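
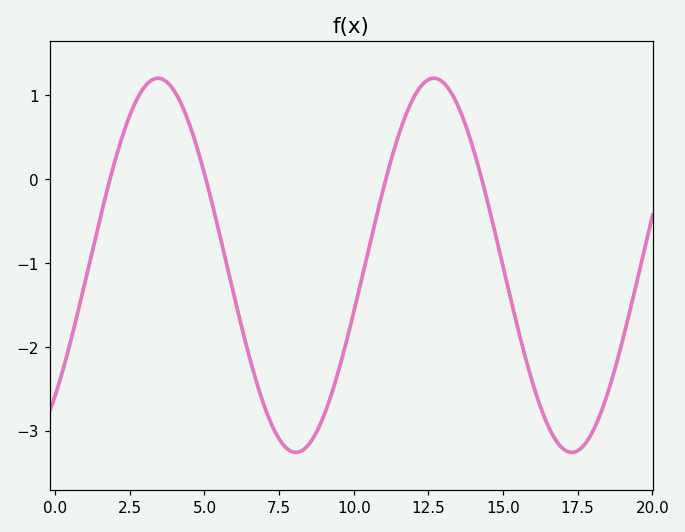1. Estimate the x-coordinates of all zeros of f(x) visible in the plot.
2, 5, 11, 14.5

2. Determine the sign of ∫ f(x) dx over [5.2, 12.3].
negative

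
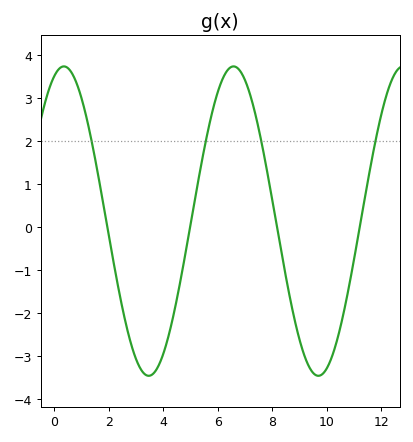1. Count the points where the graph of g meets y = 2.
4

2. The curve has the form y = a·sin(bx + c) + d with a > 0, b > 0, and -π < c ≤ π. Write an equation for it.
y = 3.6sin(1.01x + 1.21) + 0.14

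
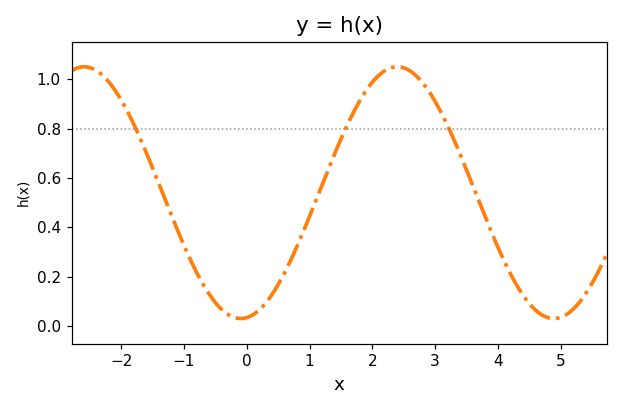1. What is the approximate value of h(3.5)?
0.64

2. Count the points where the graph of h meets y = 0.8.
3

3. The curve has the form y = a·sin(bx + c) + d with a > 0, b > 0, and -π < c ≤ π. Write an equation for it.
y = 0.51sin(1.3x - 1.4) + 0.54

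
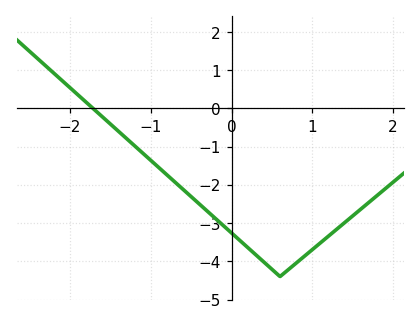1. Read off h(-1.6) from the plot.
-0.2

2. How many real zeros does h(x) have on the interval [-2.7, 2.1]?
1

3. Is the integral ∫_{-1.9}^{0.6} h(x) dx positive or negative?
negative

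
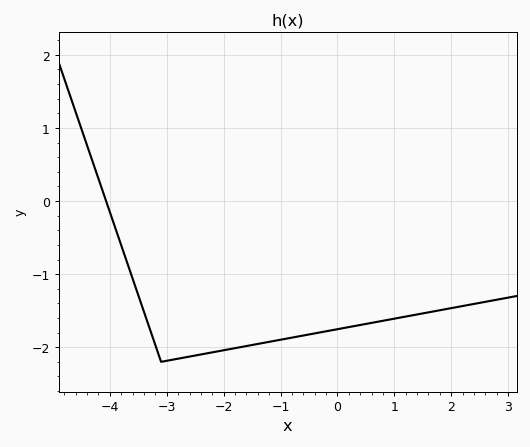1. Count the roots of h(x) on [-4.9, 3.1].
1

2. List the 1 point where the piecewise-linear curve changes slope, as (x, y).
(-3.1, -2.2)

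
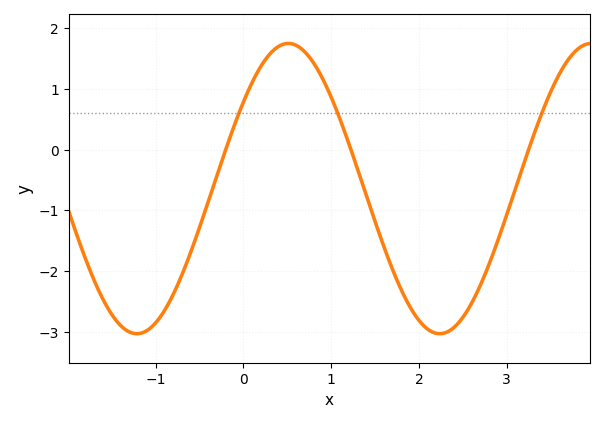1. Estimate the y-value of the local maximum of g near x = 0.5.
1.7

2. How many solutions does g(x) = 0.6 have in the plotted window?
3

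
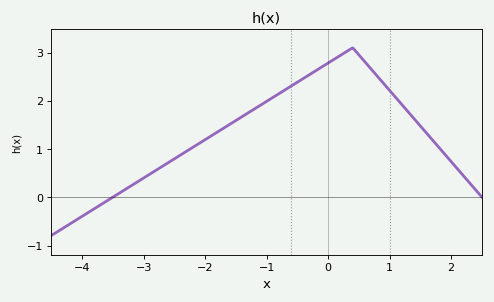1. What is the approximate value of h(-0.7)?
2.2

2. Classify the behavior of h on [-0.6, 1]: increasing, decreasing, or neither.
neither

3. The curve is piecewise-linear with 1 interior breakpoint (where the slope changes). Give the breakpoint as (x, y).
(0.4, 3.1)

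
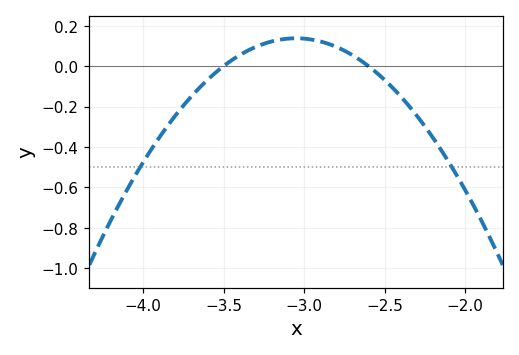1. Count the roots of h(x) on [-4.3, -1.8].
2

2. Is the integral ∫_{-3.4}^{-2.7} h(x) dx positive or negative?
positive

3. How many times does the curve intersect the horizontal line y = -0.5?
2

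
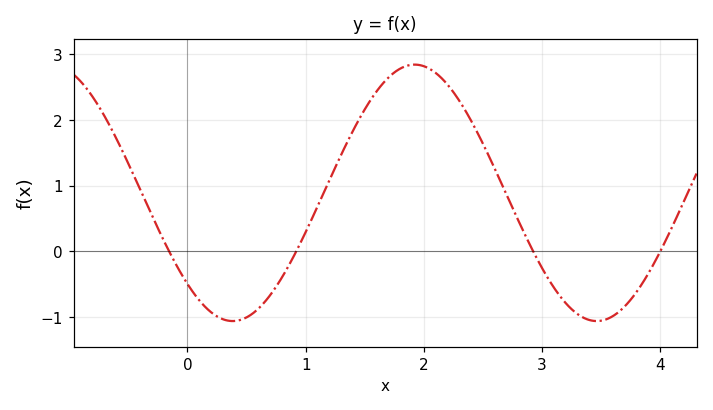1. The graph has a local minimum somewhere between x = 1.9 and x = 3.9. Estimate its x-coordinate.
3.5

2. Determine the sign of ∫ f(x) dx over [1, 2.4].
positive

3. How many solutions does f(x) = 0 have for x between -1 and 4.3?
4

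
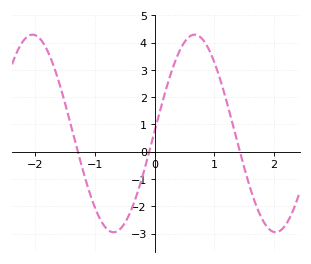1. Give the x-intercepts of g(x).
-1.29, -0.089, 1.43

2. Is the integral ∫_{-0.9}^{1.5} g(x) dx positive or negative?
positive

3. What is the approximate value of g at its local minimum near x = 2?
-2.95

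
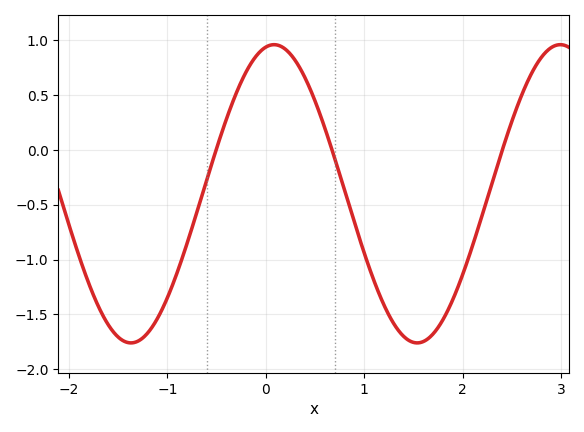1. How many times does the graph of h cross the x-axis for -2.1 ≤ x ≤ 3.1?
3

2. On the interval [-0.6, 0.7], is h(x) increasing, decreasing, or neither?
neither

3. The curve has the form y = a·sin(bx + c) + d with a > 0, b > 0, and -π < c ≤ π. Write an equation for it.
y = 1.36sin(2.2x + 1.4) - 0.4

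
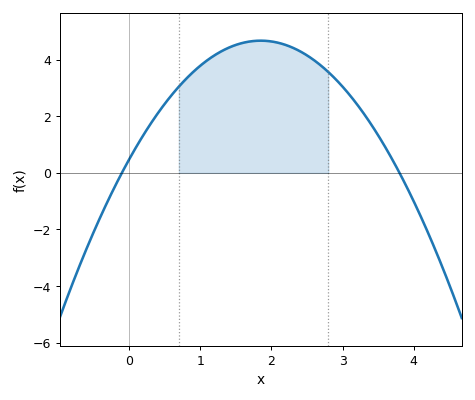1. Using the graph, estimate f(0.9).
3.6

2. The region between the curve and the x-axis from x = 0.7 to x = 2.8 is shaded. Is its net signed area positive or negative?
positive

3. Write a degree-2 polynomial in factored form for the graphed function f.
y = -1.23(x + 0.1)(x - 3.8)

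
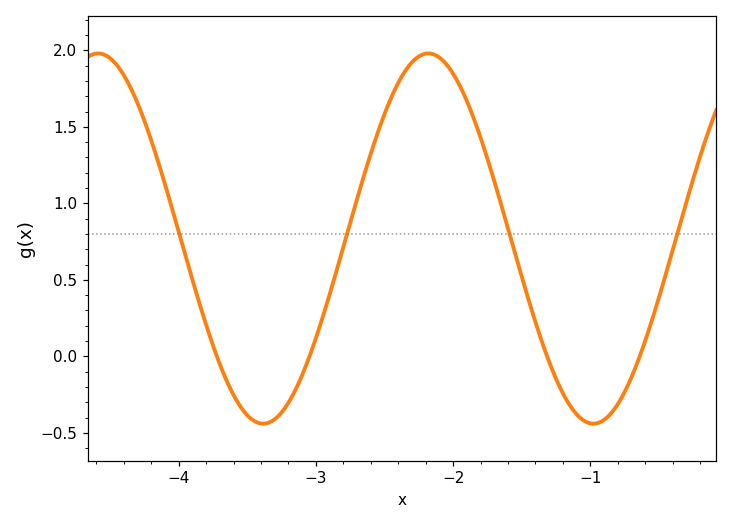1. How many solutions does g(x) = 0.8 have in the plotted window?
4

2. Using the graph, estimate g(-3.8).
0.205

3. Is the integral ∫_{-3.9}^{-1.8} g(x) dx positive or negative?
positive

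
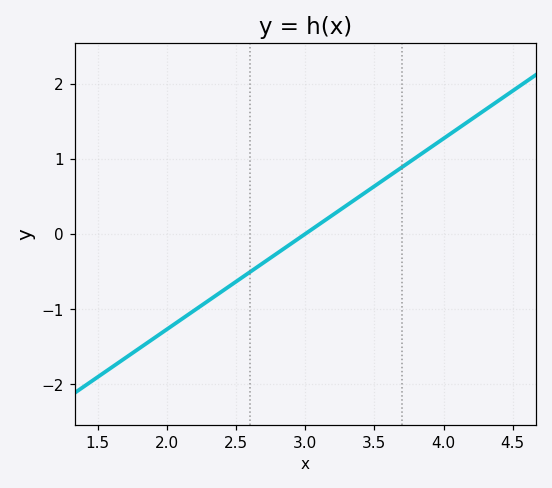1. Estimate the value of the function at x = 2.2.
-1.02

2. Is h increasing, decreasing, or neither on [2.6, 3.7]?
increasing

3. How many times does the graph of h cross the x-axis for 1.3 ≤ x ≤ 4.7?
1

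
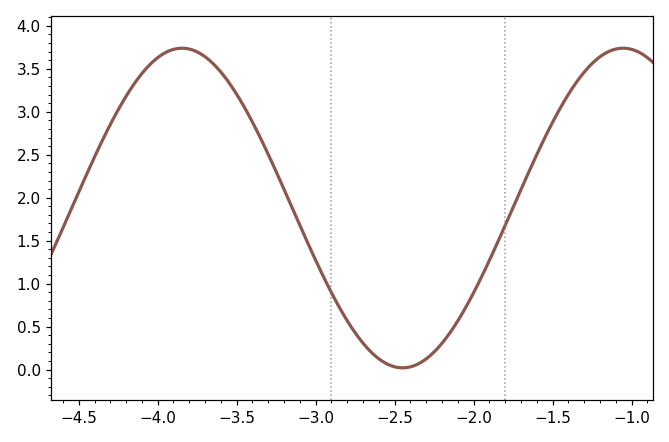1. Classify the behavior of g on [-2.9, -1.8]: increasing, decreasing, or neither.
neither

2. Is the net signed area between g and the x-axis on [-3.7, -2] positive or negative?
positive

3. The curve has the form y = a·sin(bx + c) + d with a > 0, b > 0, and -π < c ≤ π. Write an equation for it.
y = 1.86sin(2.25x - 2.34) + 1.88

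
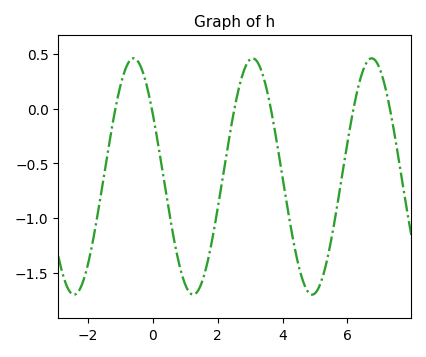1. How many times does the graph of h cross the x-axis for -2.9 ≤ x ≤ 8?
6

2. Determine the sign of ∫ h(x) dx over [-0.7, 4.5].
negative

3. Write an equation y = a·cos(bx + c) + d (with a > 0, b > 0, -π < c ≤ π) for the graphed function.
y = 1.08cos(1.71x + 1.02) - 0.62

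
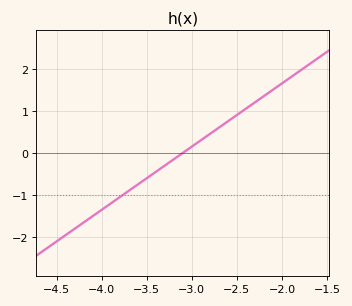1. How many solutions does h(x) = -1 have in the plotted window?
1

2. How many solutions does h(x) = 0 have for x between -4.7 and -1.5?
1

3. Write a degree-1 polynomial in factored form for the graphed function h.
y = 1.5(x + 3.1)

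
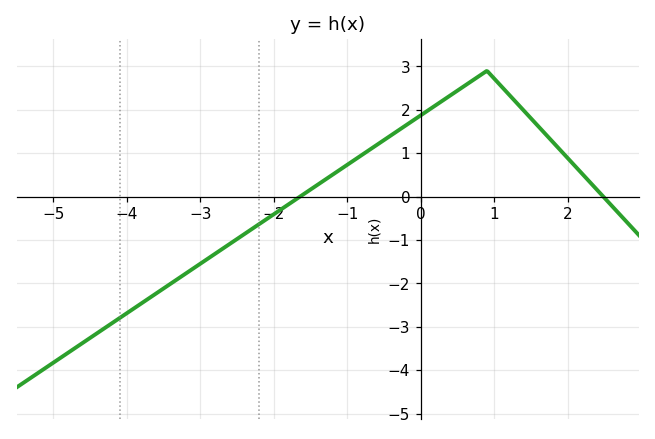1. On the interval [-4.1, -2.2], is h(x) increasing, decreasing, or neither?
increasing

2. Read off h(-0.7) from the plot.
1.1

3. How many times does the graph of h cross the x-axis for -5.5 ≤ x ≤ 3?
2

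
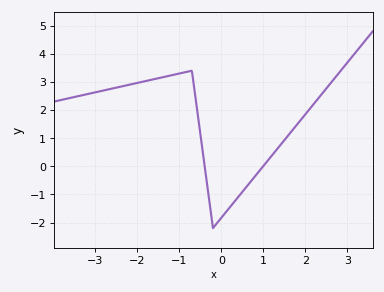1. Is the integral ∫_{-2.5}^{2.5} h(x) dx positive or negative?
positive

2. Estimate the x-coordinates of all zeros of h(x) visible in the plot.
-0.4, 1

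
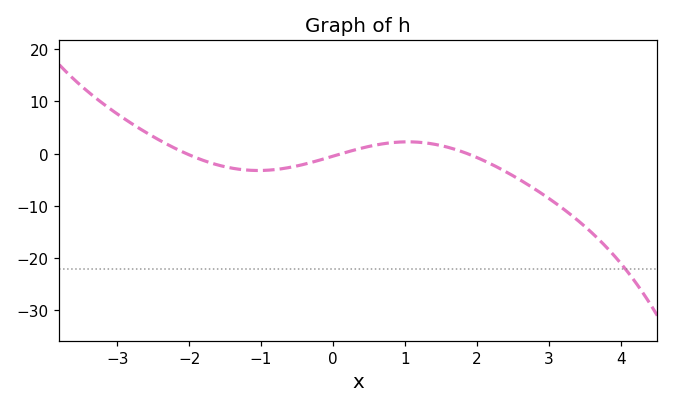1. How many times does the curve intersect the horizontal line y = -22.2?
1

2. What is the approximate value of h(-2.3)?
2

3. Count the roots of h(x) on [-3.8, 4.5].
3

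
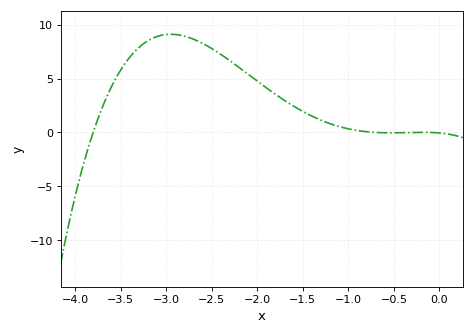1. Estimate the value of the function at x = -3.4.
7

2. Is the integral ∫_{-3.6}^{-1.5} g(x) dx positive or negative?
positive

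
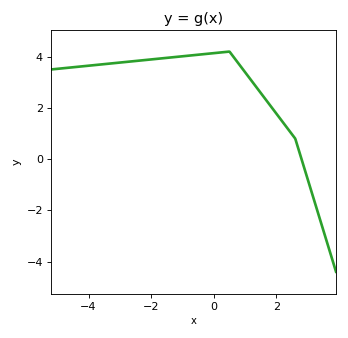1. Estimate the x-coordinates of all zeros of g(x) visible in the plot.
2.8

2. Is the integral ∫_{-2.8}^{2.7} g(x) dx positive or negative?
positive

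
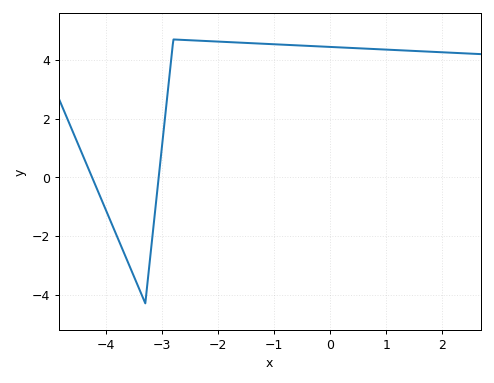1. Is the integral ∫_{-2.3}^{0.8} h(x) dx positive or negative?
positive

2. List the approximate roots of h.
-4.2, -3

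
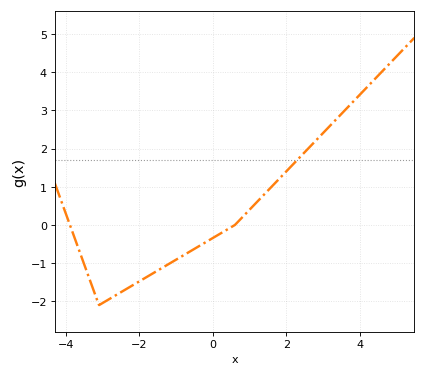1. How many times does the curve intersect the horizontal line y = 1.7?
1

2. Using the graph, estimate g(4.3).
3.71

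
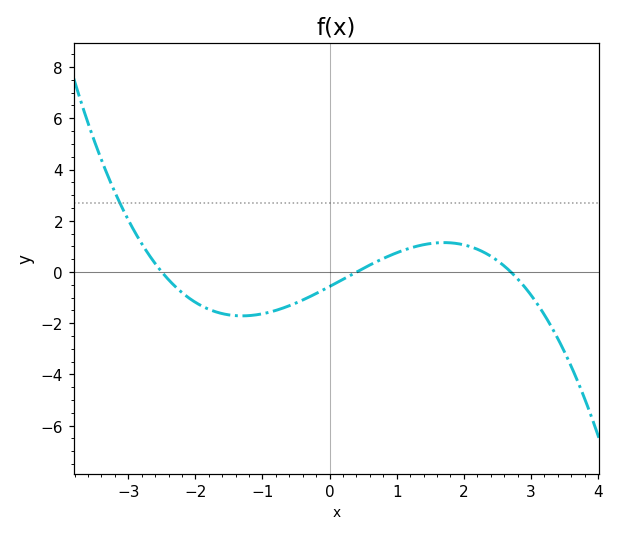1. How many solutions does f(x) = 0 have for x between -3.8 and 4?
3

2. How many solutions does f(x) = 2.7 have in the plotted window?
1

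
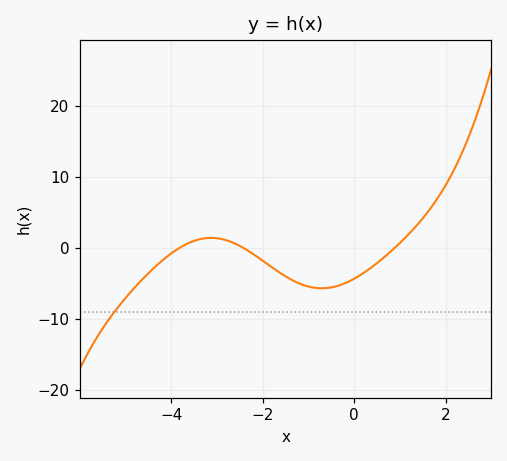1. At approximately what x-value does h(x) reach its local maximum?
-3.13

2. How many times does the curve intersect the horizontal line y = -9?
1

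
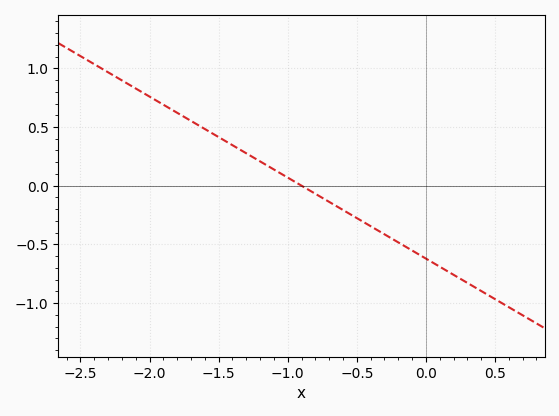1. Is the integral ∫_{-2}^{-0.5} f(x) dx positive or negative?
positive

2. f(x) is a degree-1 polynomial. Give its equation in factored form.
y = -0.69(x + 0.9)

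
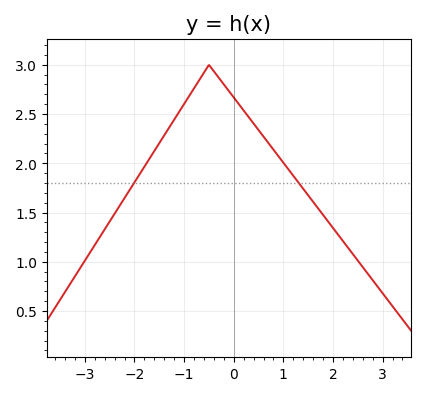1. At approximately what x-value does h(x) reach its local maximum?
-0.5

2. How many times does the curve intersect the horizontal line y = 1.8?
2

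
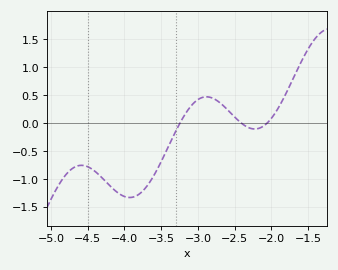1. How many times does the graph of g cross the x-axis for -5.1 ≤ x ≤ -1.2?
3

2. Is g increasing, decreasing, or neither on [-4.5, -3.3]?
neither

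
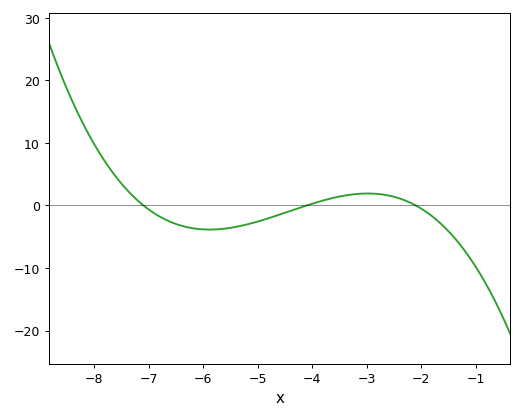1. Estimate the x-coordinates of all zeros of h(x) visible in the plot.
-7.1, -4.1, -2.1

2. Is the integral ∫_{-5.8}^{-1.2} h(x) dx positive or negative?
negative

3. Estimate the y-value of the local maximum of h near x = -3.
1.91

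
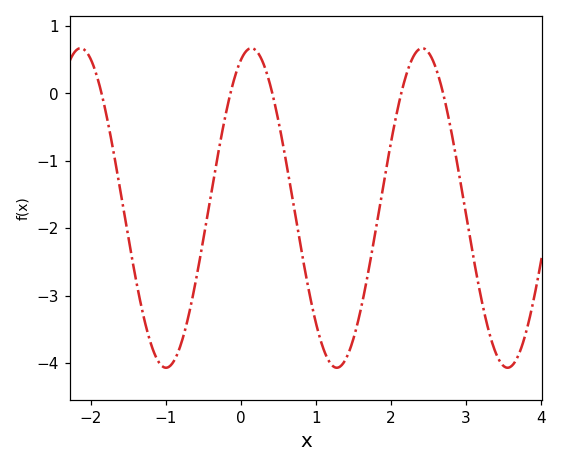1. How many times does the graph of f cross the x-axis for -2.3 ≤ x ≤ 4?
5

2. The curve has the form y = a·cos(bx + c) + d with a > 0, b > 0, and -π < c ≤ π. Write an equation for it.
y = 2.37cos(2.8x - 0.38) - 1.7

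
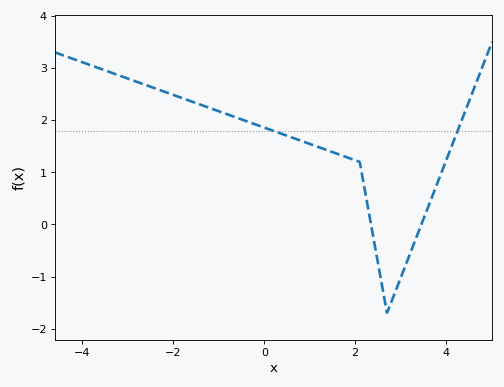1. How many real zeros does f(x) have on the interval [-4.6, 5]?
2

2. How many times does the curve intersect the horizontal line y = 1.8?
2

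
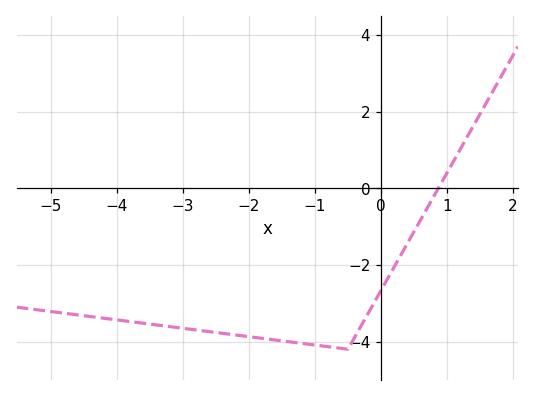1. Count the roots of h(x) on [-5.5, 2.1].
1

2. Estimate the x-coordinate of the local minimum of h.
-0.5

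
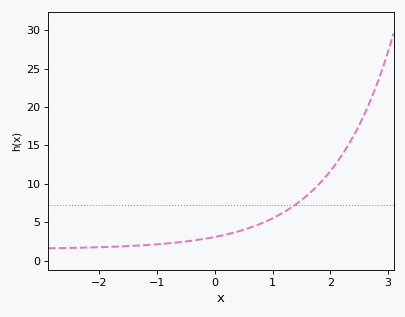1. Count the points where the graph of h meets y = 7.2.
1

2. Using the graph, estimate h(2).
11.6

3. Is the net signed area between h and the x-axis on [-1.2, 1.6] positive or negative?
positive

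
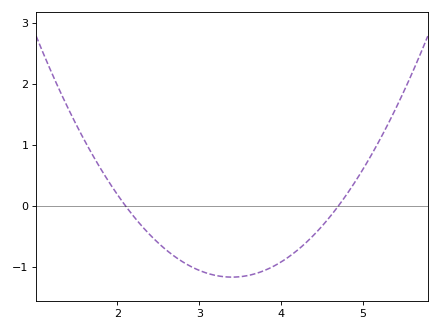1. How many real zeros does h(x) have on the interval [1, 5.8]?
2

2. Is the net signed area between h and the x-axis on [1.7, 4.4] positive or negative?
negative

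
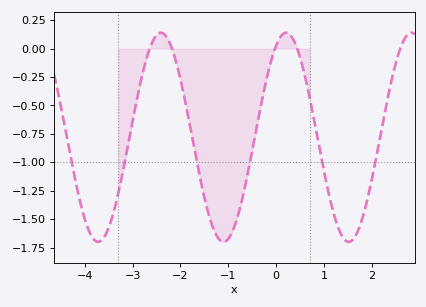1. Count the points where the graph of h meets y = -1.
6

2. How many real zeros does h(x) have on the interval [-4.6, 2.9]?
5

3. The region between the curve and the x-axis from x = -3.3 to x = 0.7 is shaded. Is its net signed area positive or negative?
negative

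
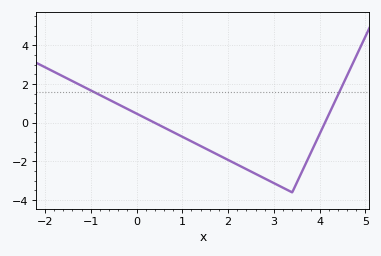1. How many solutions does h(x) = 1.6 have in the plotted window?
2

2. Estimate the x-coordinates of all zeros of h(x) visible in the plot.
0.397, 4.11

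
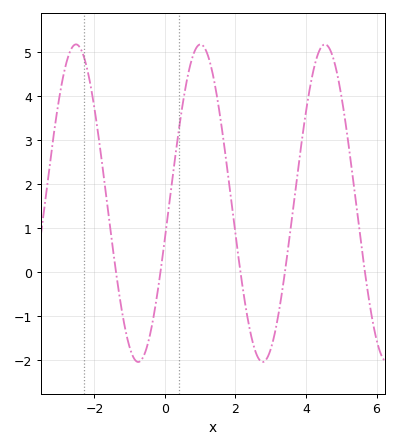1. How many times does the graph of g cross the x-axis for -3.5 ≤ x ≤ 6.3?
5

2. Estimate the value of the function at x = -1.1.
-1.39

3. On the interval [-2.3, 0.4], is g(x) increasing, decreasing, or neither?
neither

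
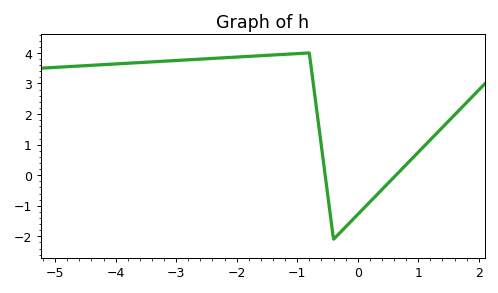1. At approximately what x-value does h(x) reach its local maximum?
-0.8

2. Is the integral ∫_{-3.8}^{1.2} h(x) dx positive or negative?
positive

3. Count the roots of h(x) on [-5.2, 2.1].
2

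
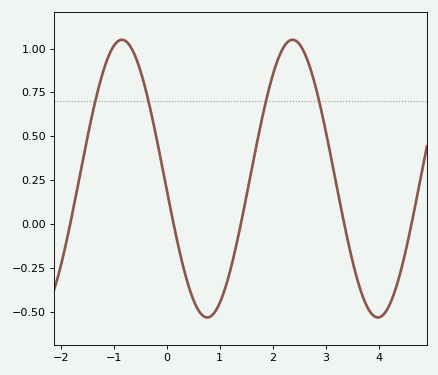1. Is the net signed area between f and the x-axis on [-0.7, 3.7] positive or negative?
positive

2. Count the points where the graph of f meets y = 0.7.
4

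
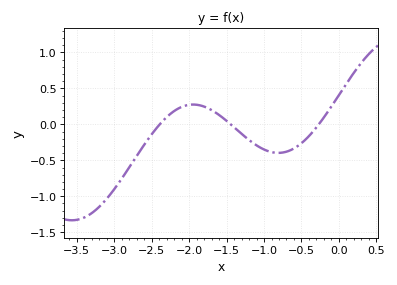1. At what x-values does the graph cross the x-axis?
-2.39, -1.44, -0.269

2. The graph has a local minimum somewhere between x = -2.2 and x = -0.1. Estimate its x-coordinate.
-0.809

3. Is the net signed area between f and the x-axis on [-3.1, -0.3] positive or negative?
negative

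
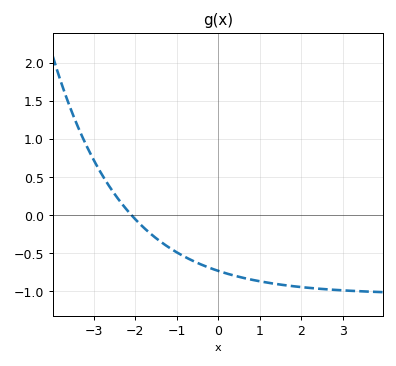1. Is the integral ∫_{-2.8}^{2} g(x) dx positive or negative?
negative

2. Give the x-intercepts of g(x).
-2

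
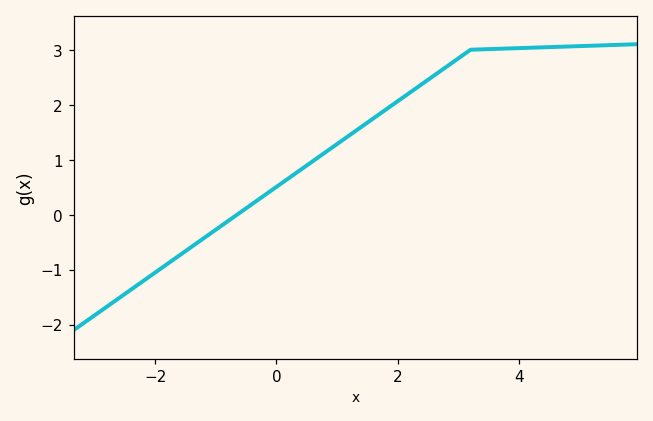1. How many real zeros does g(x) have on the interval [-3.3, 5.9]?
1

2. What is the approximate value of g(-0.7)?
0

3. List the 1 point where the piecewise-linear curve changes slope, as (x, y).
(3.2, 3)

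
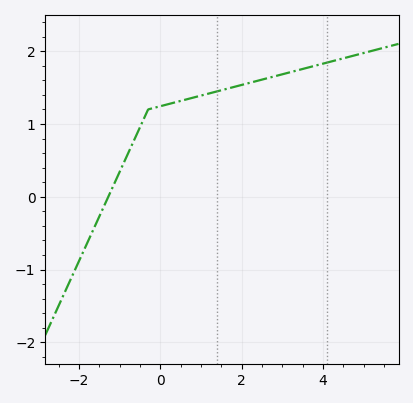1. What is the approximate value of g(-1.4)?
-0.1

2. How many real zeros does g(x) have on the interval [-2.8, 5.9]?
1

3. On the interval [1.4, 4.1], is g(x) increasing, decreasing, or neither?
increasing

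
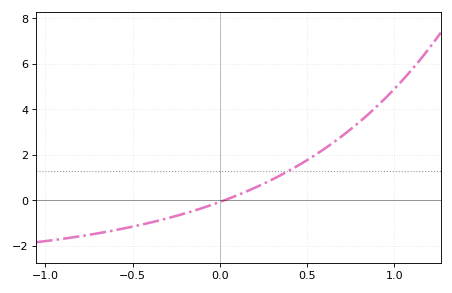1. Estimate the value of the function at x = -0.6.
-1.32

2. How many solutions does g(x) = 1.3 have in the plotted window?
1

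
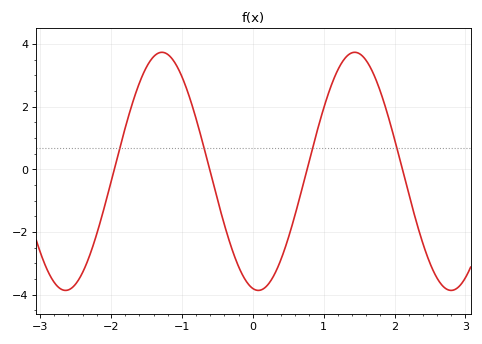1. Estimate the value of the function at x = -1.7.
2.2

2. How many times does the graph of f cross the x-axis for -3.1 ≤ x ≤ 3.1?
4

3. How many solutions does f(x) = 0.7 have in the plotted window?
4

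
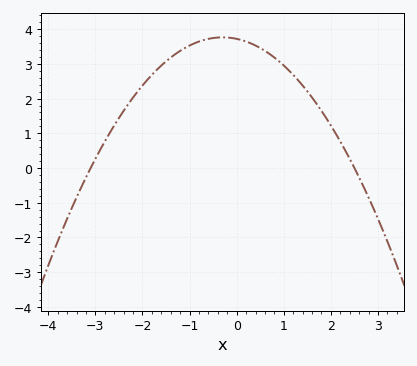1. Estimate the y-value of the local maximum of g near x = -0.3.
3.8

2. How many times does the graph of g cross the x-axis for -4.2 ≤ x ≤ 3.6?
2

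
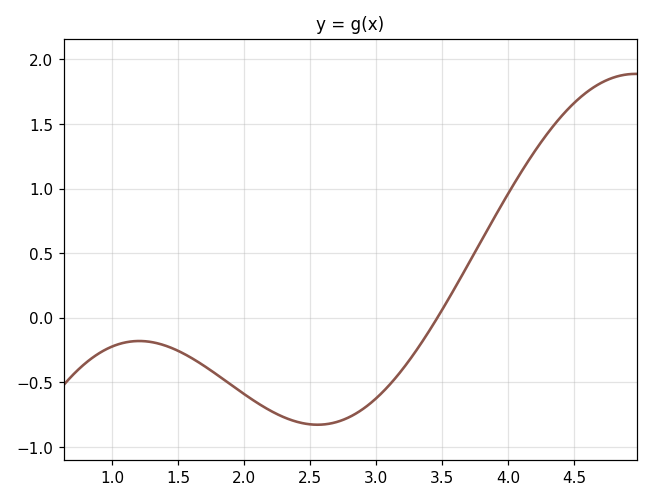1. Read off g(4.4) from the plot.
1.55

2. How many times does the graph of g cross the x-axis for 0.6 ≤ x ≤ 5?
1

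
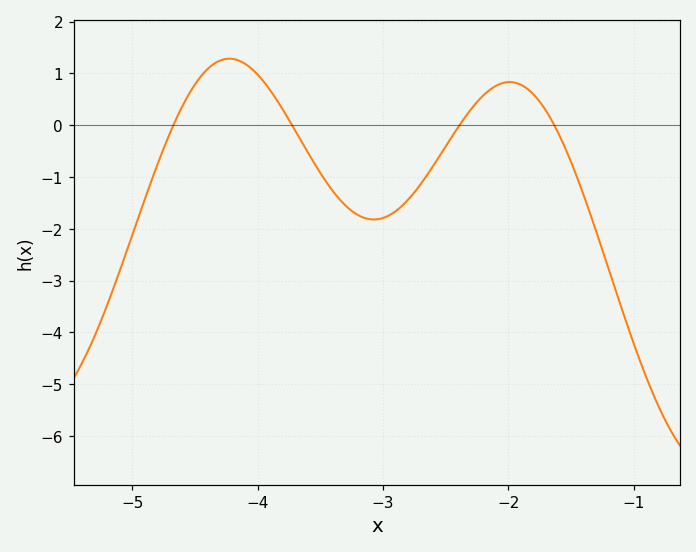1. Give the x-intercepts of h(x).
-4.7, -3.7, -2.4, -1.6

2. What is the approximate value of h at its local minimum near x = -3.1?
-1.8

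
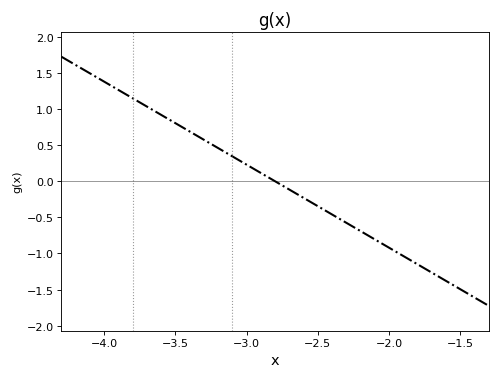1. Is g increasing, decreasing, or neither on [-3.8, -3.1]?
decreasing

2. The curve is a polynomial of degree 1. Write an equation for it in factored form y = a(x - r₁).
y = -1.15(x + 2.8)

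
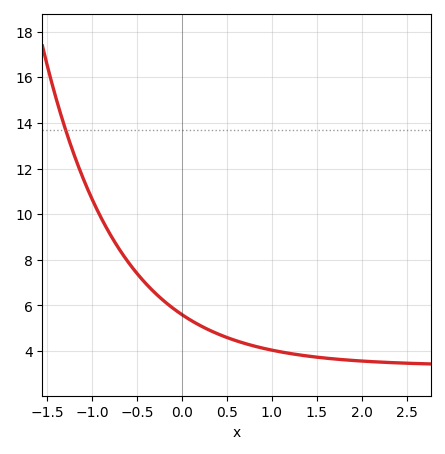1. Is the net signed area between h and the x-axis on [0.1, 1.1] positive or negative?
positive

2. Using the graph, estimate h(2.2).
3.52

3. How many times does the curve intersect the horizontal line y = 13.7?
1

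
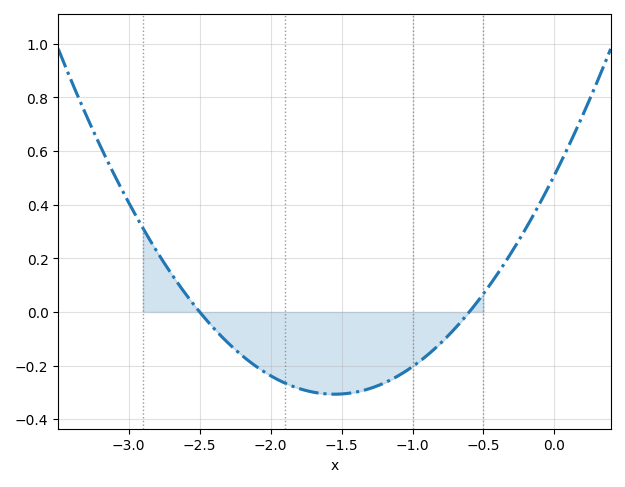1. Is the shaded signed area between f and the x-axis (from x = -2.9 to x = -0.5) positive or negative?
negative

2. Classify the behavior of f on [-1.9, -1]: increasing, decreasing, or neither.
neither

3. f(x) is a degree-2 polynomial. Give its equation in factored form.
y = 0.34(x + 2.5)(x + 0.6)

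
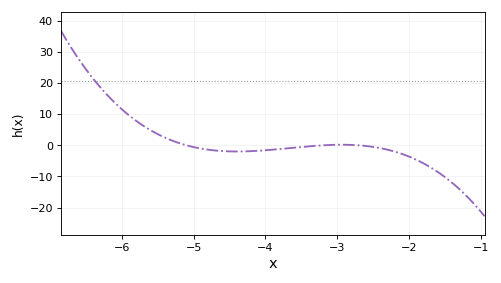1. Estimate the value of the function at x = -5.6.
5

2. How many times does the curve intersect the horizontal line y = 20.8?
1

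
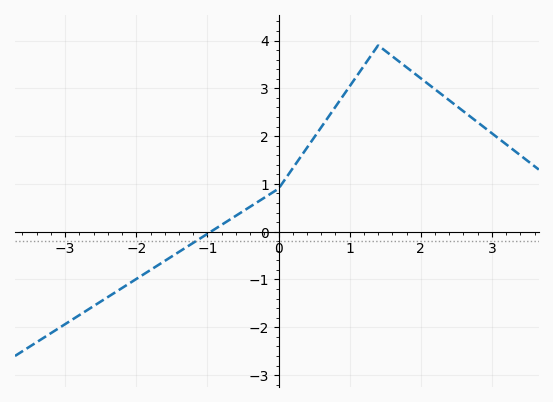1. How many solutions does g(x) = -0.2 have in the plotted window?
1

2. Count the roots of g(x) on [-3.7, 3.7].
1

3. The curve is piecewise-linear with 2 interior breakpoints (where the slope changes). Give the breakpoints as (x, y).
(0, 0.9); (1.4, 3.9)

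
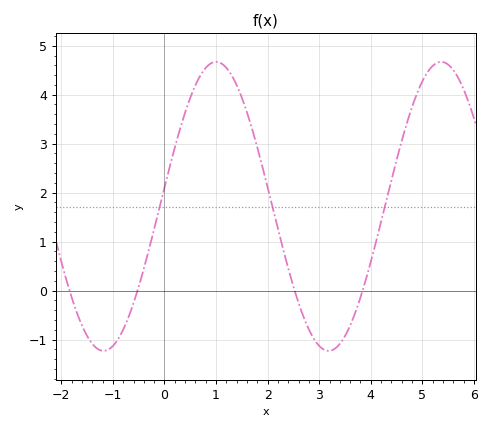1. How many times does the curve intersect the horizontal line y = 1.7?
3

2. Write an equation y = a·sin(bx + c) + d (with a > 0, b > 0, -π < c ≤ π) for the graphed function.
y = 2.95sin(1.44x + 0.13) + 1.72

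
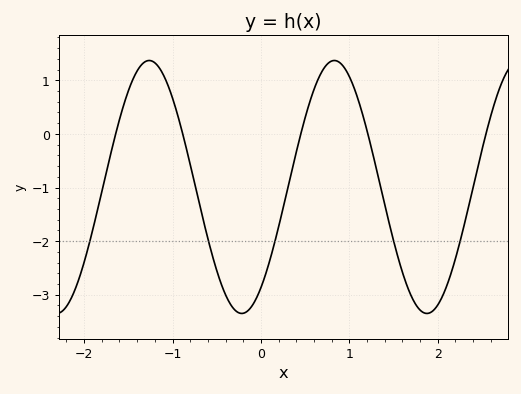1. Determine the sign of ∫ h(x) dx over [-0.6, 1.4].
negative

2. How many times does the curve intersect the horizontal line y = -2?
5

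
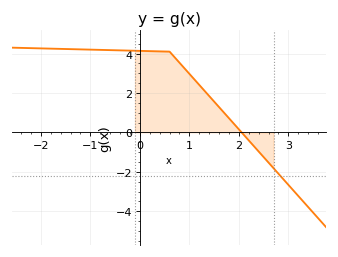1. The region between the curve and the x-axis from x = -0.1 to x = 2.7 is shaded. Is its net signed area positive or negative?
positive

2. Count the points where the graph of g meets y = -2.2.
1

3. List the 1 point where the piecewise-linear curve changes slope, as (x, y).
(0.6, 4.1)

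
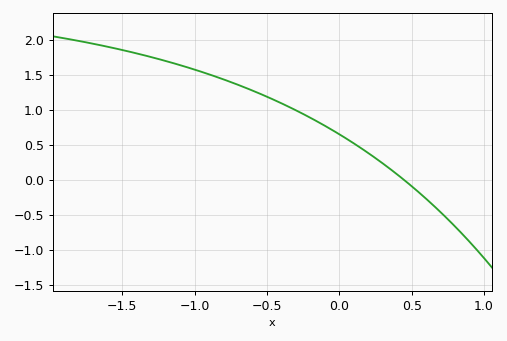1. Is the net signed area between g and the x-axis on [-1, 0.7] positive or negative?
positive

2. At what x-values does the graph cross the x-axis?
0.45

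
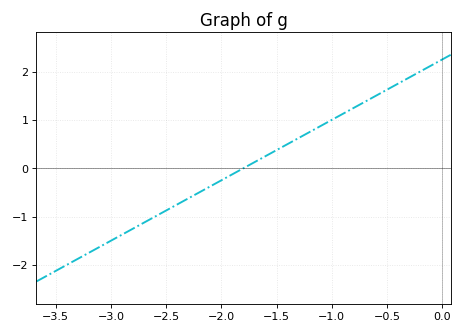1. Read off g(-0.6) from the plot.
1.5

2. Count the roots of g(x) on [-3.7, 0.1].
1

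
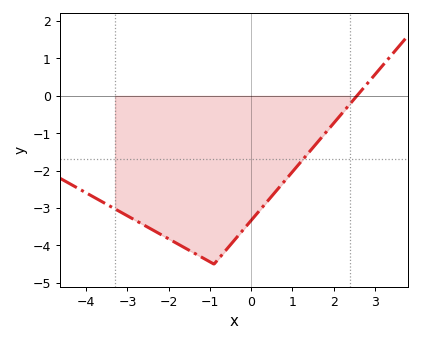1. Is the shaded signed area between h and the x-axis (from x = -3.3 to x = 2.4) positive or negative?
negative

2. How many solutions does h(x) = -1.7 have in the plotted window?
1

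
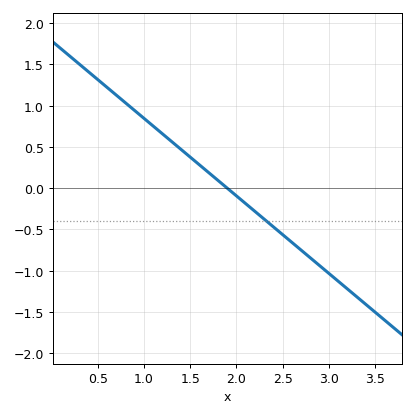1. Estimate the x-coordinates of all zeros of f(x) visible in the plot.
1.9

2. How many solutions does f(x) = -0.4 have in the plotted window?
1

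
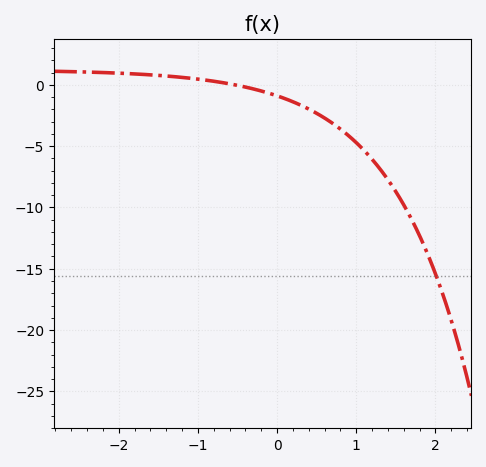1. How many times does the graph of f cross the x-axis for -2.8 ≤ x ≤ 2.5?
1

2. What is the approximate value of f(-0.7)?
0.199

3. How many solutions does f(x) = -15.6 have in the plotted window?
1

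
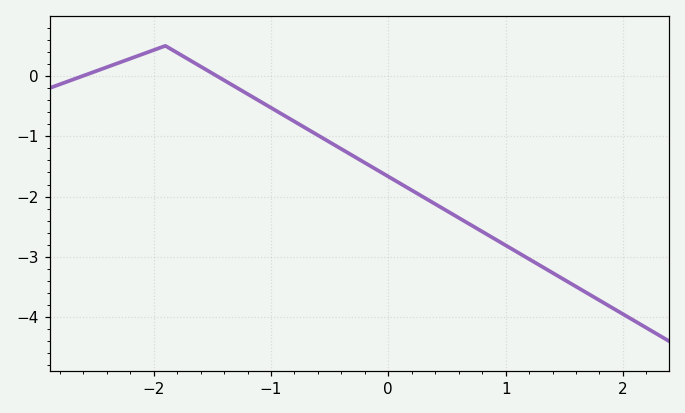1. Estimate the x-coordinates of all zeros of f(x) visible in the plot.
-2.6, -1.46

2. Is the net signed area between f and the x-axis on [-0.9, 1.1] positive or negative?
negative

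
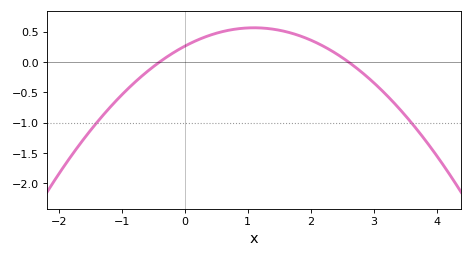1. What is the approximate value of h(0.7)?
0.522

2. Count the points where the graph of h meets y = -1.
2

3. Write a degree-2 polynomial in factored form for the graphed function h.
y = -0.25(x + 0.4)(x - 2.6)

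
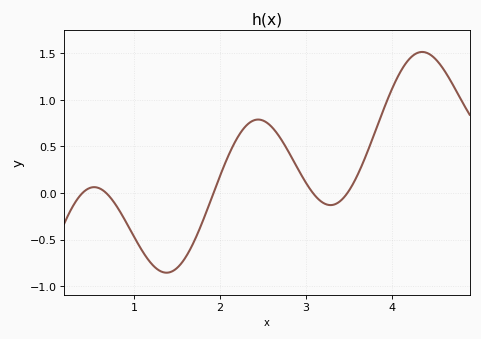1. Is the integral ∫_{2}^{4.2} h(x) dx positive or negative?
positive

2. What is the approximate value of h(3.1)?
0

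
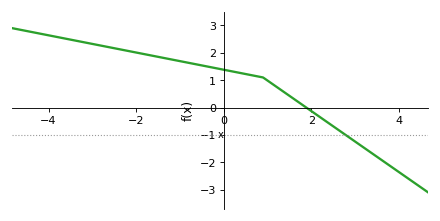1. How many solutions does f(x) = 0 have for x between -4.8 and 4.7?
1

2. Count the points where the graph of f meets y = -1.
1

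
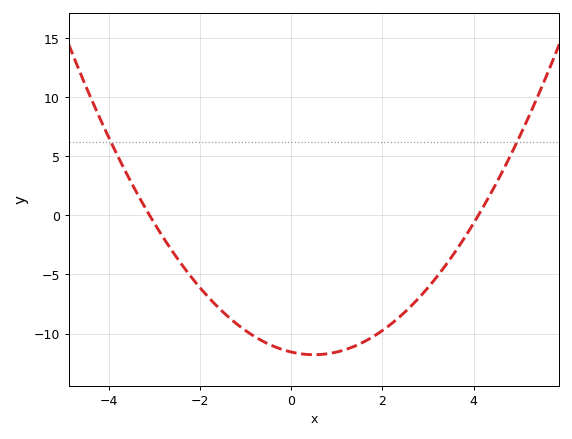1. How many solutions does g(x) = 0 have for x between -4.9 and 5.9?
2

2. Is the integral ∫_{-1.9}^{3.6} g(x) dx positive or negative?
negative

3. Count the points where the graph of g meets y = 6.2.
2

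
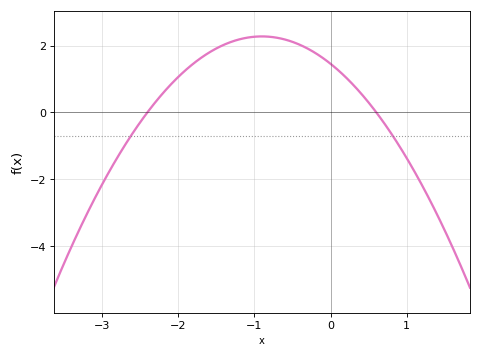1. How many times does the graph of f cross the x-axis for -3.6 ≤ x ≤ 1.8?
2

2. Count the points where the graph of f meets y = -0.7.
2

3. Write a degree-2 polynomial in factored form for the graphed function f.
y = -1.01(x + 2.4)(x - 0.6)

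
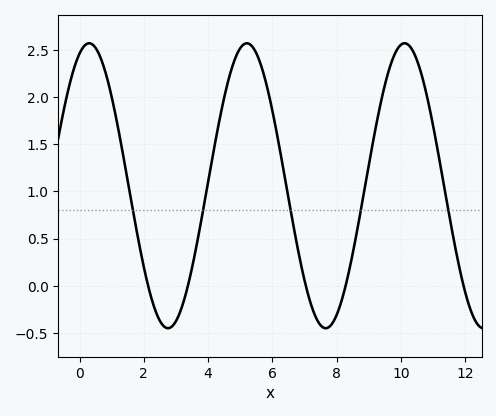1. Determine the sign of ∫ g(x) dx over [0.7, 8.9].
positive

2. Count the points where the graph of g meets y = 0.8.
5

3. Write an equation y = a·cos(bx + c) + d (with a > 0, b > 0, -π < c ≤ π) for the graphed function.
y = 1.51cos(1.3x - 0.38) + 1.06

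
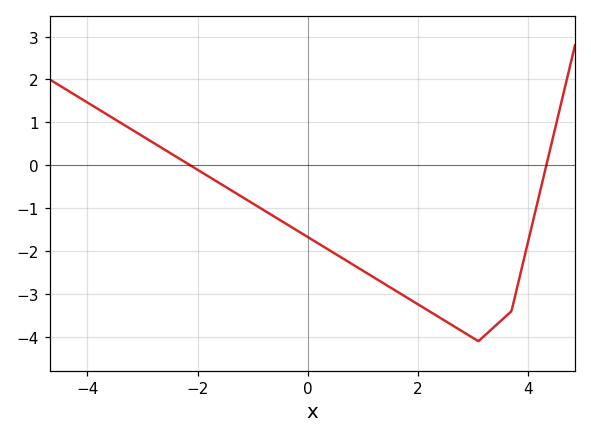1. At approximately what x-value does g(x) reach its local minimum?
3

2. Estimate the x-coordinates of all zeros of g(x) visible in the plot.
-2.2, 4.4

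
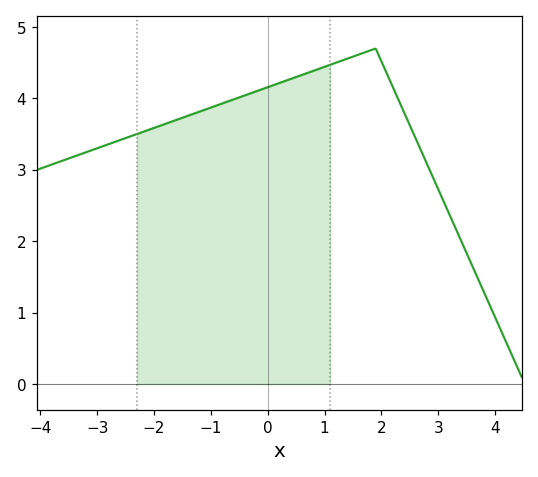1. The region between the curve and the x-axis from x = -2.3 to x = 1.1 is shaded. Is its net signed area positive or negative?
positive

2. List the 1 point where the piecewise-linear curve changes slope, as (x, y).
(1.9, 4.7)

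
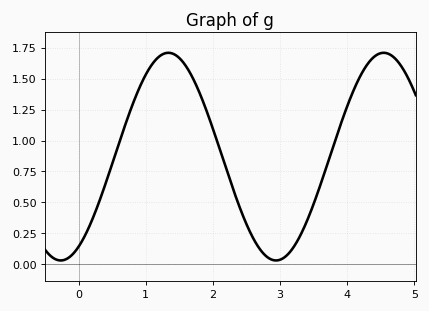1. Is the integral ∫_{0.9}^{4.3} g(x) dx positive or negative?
positive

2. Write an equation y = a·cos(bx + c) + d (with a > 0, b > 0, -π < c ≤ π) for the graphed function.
y = 0.84cos(1.96x - 2.62) + 0.87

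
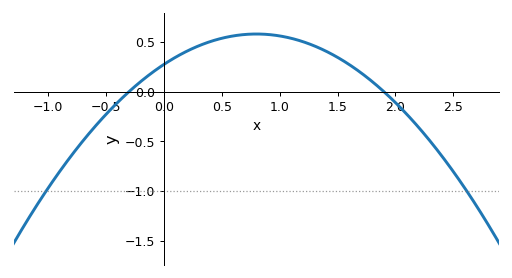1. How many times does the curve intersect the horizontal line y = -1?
2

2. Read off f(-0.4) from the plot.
-0.1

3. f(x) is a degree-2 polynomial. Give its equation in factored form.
y = -0.48(x + 0.3)(x - 1.9)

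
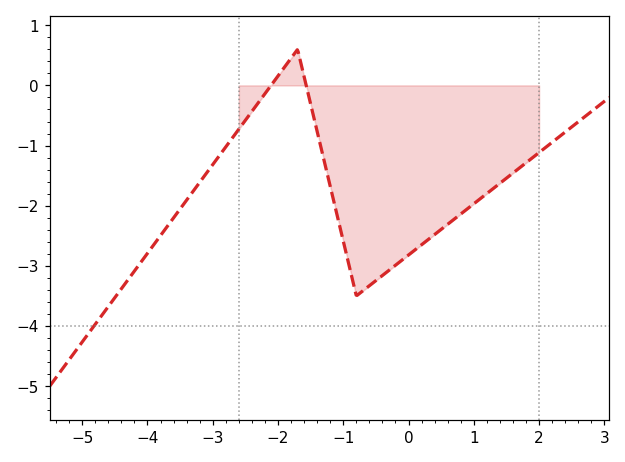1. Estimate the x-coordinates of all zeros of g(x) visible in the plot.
-2.11, -1.57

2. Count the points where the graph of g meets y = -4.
1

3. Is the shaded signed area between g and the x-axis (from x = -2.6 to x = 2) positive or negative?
negative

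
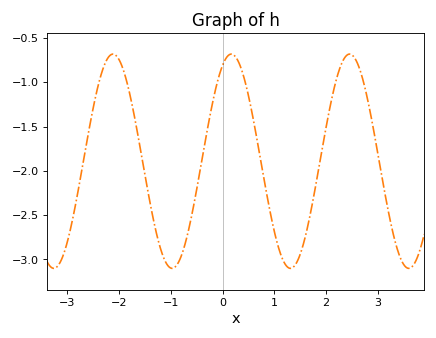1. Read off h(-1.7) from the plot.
-1.39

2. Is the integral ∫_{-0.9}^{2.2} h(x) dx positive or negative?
negative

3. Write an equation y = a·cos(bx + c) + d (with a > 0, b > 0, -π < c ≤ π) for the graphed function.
y = 1.21cos(2.75x - 0.46) - 1.89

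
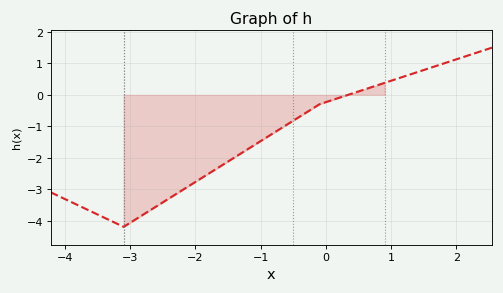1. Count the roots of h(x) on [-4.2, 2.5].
1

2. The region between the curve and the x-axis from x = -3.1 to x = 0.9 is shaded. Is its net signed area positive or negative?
negative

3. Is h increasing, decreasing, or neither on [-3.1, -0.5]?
increasing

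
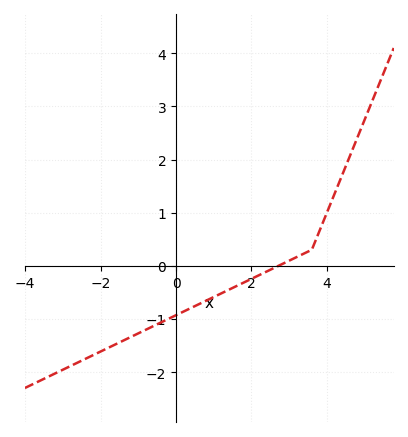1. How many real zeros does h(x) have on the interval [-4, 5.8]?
1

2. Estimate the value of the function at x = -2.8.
-1.9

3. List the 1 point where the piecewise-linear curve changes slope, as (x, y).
(3.6, 0.3)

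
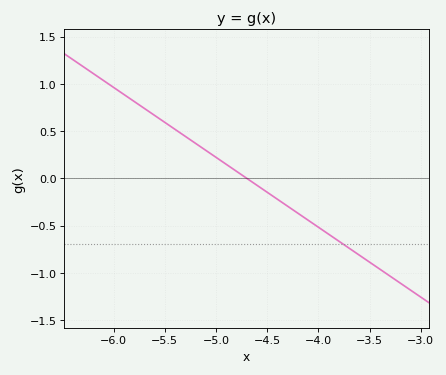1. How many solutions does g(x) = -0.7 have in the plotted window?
1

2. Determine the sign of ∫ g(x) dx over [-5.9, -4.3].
positive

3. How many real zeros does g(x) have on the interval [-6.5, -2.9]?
1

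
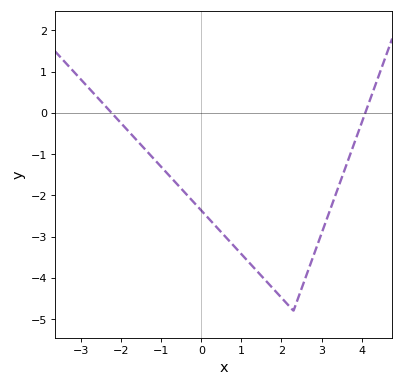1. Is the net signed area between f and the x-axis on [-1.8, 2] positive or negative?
negative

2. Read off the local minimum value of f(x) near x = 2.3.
-4.8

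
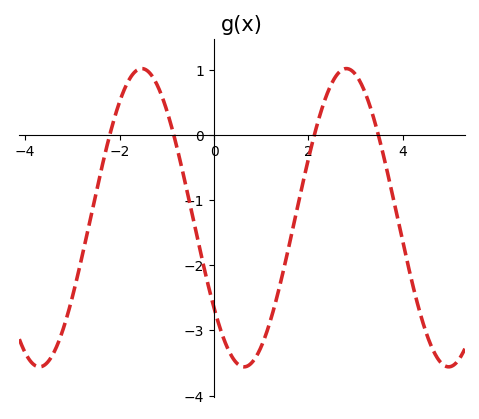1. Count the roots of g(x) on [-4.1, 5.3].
4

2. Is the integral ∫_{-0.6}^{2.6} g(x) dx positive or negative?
negative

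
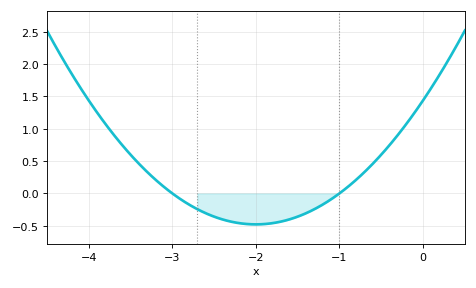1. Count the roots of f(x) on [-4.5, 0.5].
2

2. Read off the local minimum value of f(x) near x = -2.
-0.5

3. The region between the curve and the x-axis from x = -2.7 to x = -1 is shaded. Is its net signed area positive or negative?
negative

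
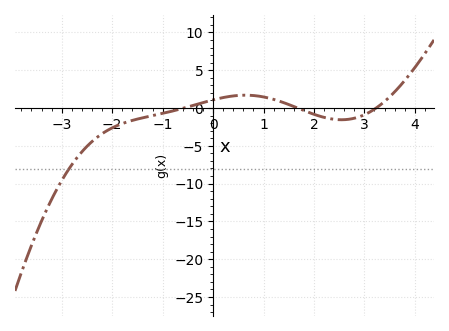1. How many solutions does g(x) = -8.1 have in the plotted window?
1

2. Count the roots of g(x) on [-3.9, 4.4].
3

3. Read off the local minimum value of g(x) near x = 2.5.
-1.55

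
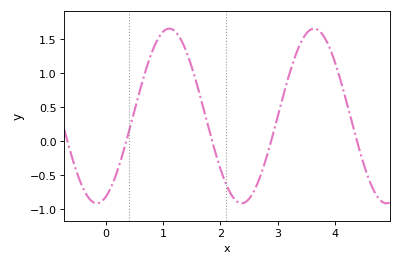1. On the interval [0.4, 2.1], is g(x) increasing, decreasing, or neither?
neither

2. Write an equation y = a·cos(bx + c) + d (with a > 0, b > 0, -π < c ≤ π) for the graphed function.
y = 1.29cos(2.5x - 2.7) + 0.37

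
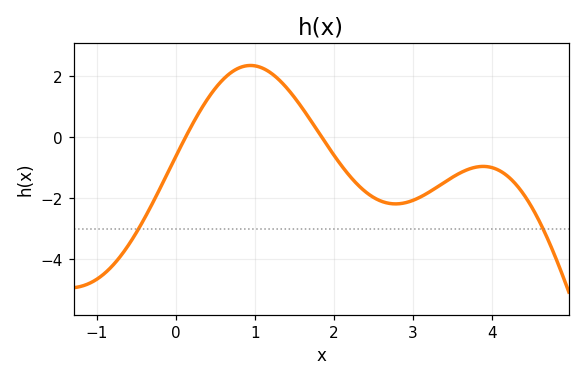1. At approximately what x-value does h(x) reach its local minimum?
2.78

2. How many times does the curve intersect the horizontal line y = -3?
2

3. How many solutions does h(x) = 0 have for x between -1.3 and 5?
2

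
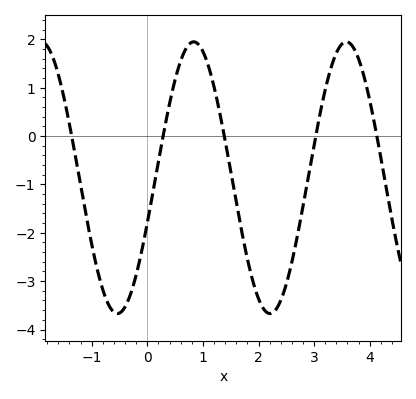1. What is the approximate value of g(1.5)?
-0.729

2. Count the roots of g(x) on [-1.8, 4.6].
5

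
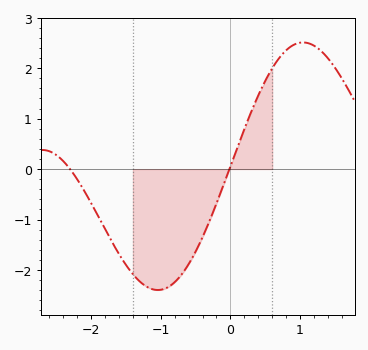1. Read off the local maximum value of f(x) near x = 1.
2.5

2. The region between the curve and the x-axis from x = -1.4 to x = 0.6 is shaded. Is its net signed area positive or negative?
negative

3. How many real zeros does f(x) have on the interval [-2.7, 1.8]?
2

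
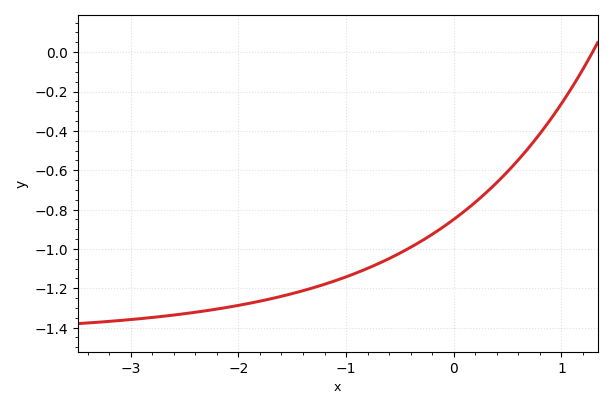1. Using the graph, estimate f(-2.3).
-1.32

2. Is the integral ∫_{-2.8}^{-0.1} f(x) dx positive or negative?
negative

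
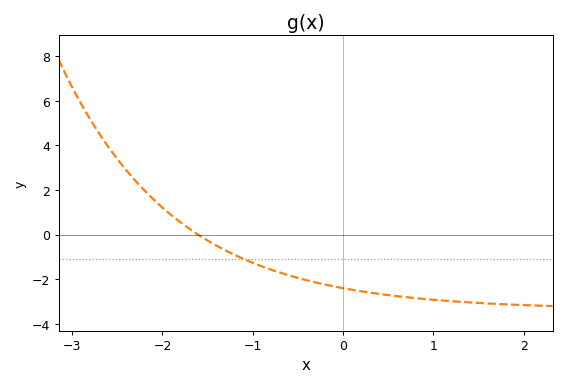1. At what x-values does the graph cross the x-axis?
-1.6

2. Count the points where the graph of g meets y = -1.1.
1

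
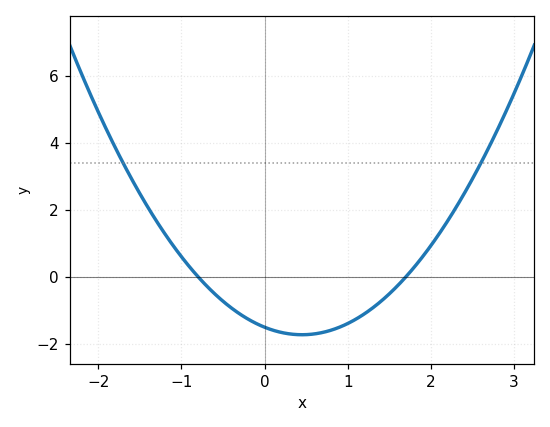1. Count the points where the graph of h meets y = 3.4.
2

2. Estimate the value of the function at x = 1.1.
-1.2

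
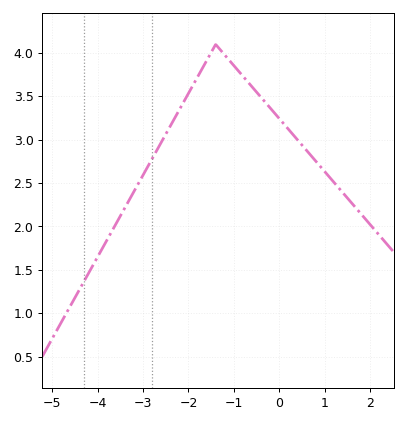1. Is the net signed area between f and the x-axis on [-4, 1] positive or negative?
positive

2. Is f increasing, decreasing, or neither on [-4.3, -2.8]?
increasing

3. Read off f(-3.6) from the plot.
2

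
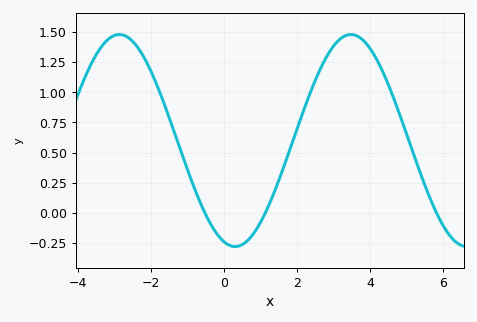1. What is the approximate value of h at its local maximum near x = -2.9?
1.48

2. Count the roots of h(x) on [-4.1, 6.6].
3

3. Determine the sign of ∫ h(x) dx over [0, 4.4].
positive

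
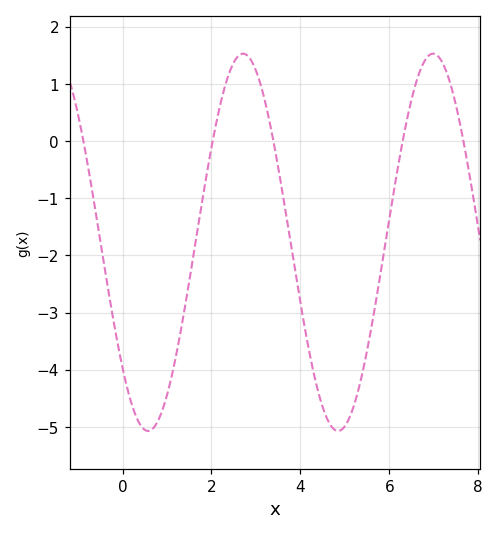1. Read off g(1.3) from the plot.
-3.36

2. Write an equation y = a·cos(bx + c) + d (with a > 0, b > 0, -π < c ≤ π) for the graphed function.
y = 3.3cos(1.47x + 2.3) - 1.77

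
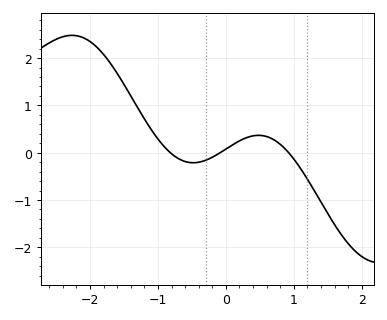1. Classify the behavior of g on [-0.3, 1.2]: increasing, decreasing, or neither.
neither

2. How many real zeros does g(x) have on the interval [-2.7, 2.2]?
3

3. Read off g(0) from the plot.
0.1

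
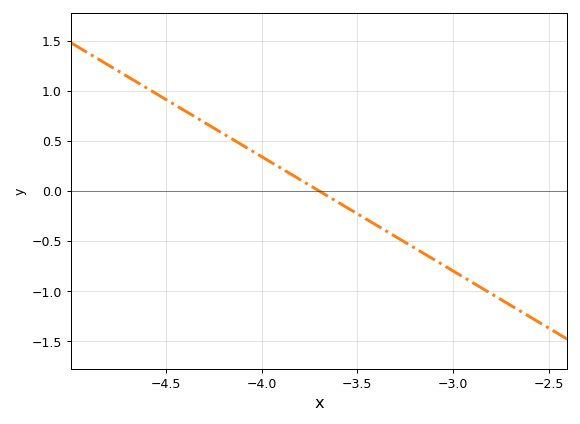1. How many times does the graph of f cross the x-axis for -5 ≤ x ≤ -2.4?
1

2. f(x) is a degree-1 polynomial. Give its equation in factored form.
y = -1.14(x + 3.7)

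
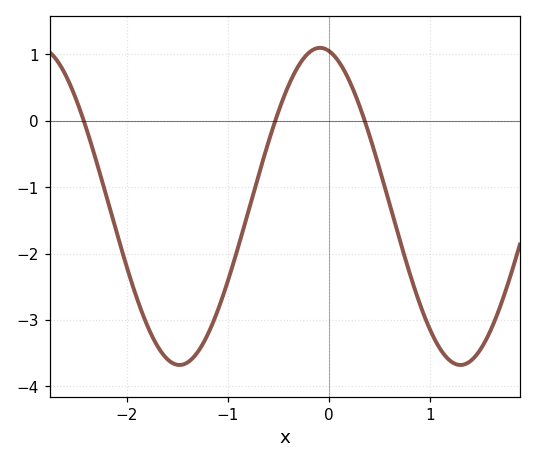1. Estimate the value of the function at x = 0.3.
0.2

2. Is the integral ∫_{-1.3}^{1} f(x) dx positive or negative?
negative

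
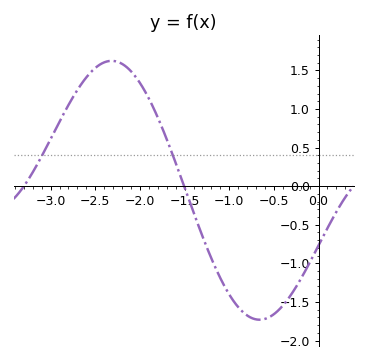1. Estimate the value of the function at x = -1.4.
-0.338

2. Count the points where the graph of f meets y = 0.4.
2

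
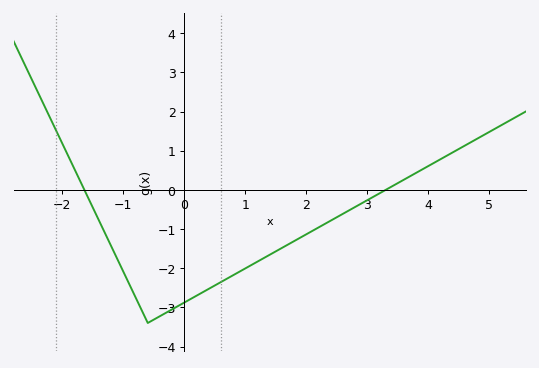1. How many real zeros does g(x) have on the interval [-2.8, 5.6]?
2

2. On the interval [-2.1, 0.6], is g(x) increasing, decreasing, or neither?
neither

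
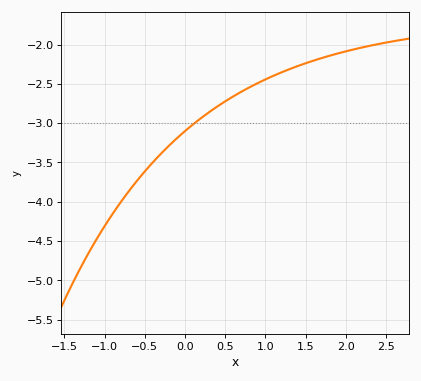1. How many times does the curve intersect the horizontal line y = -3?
1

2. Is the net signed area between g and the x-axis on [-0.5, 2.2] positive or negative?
negative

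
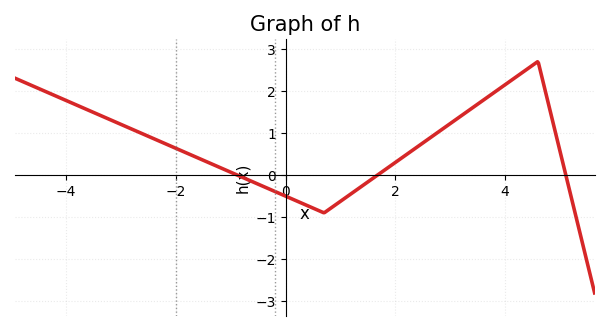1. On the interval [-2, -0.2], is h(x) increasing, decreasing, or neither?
decreasing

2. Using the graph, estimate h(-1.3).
0.2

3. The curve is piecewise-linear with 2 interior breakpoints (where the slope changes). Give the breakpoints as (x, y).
(0.7, -0.9); (4.6, 2.7)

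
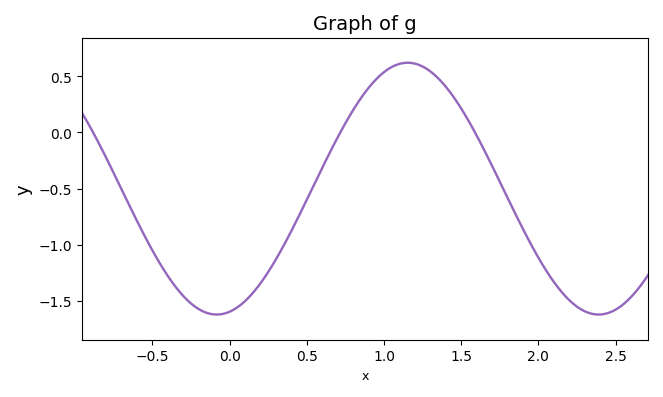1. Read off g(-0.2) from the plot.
-1.57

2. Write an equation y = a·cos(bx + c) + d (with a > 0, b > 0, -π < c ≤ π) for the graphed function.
y = 1.12cos(2.54x - 2.93) - 0.5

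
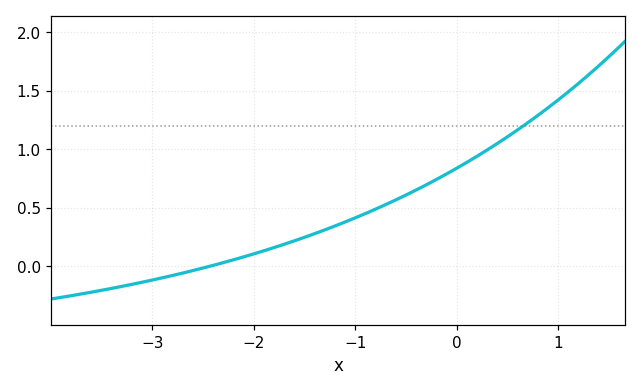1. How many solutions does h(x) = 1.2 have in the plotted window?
1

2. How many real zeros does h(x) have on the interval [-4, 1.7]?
1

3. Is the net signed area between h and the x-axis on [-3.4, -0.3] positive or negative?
positive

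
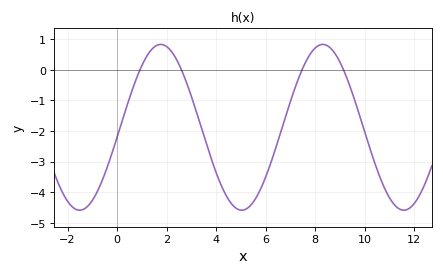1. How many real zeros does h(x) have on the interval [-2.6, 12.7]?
4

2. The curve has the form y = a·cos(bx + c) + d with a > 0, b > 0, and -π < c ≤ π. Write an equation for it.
y = 2.71cos(0.96x - 1.69) - 1.88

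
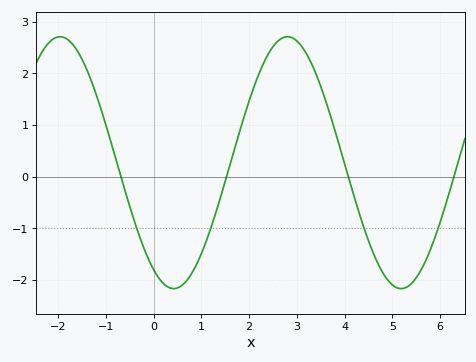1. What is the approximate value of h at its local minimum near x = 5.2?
-2.2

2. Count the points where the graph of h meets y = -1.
4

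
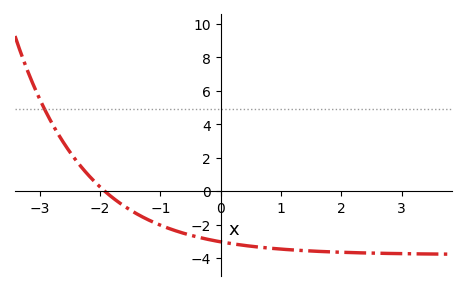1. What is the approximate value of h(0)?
-3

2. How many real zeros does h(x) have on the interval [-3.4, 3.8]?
1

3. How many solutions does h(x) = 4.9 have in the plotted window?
1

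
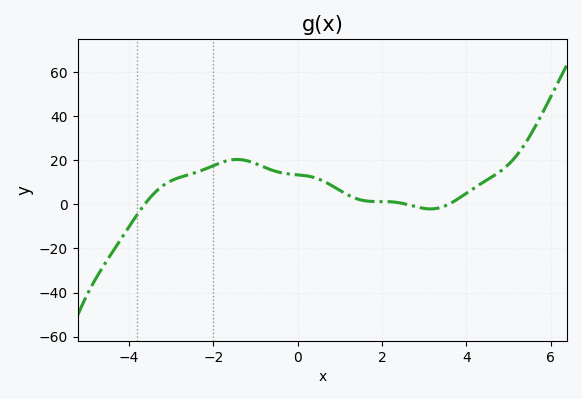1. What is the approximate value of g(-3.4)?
6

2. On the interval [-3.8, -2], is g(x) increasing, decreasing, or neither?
increasing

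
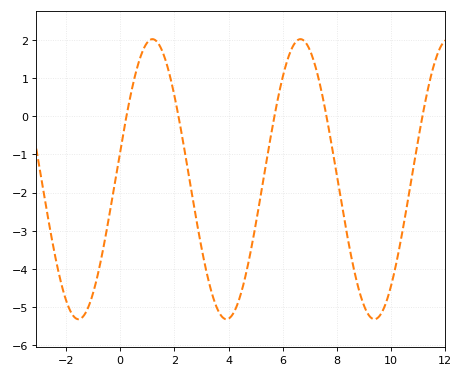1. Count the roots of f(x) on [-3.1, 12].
5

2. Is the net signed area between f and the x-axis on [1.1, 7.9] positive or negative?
negative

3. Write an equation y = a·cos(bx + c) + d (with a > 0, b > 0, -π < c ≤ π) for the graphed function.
y = 3.67cos(1.15x - 1.37) - 1.65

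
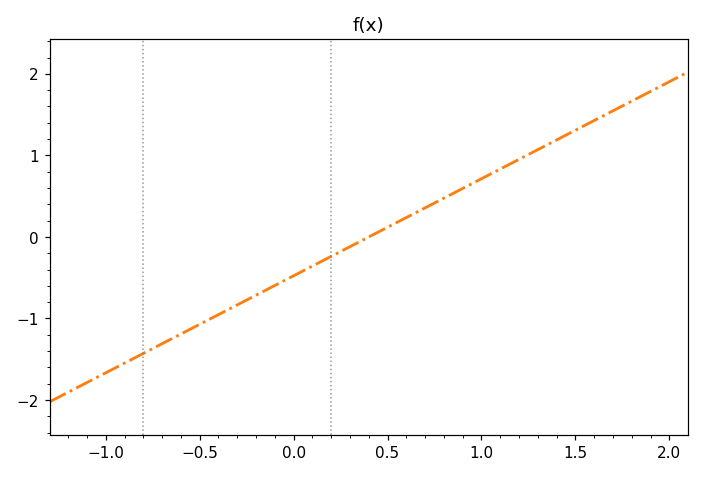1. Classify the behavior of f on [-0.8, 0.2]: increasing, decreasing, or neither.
increasing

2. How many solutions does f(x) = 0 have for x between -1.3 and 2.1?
1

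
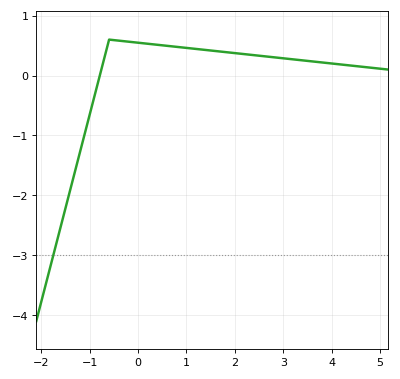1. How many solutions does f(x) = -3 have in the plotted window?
1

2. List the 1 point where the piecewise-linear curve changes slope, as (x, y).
(-0.6, 0.6)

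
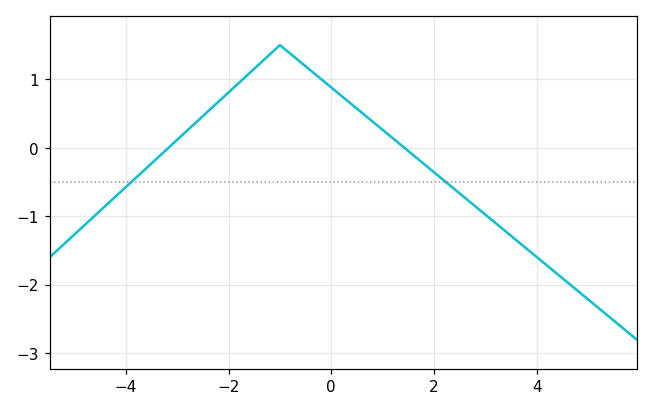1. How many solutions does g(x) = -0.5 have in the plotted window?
2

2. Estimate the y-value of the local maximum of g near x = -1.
1.5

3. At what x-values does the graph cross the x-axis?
-3.17, 1.42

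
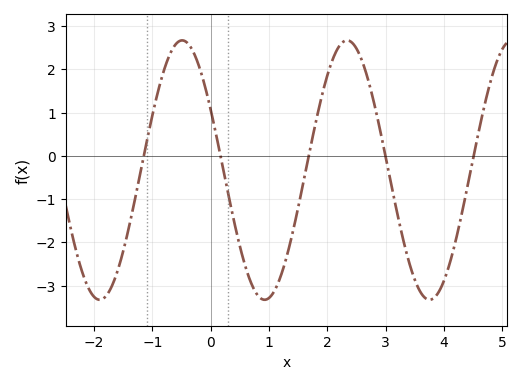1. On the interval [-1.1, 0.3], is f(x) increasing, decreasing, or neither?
neither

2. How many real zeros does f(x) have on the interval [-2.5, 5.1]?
5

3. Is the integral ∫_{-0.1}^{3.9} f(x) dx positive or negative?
negative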